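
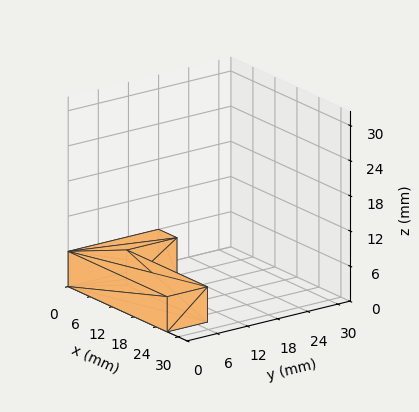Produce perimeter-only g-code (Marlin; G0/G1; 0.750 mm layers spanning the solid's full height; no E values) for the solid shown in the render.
Reading the render: the shape is an L-shaped prism: outer 27 × 18 mm, arm thicknesses ≈ 8 mm (horizontal) and 5 mm (vertical), extruded 6 mm in z (dimensions read to the nearest mm from the axis ticks). For the g-code, the solid's height is divided into equal slices at the stated Δz and each level perimeter traced with G1 moves after a G0 lift.

; perimeter-only toolpath
G21 ; units = mm
G90 ; absolute positioning
G28 ; home
; layer 1
G0 Z0.750
G0 X0.000 Y0.000
G1 X27.000 Y0.000
G1 X27.000 Y8.000
G1 X5.000 Y8.000
G1 X5.000 Y18.000
G1 X0.000 Y18.000
G1 X0.000 Y0.000
; layer 2
G0 Z1.500
G0 X0.000 Y0.000
G1 X27.000 Y0.000
G1 X27.000 Y8.000
G1 X5.000 Y8.000
G1 X5.000 Y18.000
G1 X0.000 Y18.000
G1 X0.000 Y0.000
; layer 3
G0 Z2.250
G0 X0.000 Y0.000
G1 X27.000 Y0.000
G1 X27.000 Y8.000
G1 X5.000 Y8.000
G1 X5.000 Y18.000
G1 X0.000 Y18.000
G1 X0.000 Y0.000
; layer 4
G0 Z3.000
G0 X0.000 Y0.000
G1 X27.000 Y0.000
G1 X27.000 Y8.000
G1 X5.000 Y8.000
G1 X5.000 Y18.000
G1 X0.000 Y18.000
G1 X0.000 Y0.000
; layer 5
G0 Z3.750
G0 X0.000 Y0.000
G1 X27.000 Y0.000
G1 X27.000 Y8.000
G1 X5.000 Y8.000
G1 X5.000 Y18.000
G1 X0.000 Y18.000
G1 X0.000 Y0.000
; layer 6
G0 Z4.500
G0 X0.000 Y0.000
G1 X27.000 Y0.000
G1 X27.000 Y8.000
G1 X5.000 Y8.000
G1 X5.000 Y18.000
G1 X0.000 Y18.000
G1 X0.000 Y0.000
; layer 7
G0 Z5.250
G0 X0.000 Y0.000
G1 X27.000 Y0.000
G1 X27.000 Y8.000
G1 X5.000 Y8.000
G1 X5.000 Y18.000
G1 X0.000 Y18.000
G1 X0.000 Y0.000
; layer 8
G0 Z6.000
G0 X0.000 Y0.000
G1 X27.000 Y0.000
G1 X27.000 Y8.000
G1 X5.000 Y8.000
G1 X5.000 Y18.000
G1 X0.000 Y18.000
G1 X0.000 Y0.000
M2 ; end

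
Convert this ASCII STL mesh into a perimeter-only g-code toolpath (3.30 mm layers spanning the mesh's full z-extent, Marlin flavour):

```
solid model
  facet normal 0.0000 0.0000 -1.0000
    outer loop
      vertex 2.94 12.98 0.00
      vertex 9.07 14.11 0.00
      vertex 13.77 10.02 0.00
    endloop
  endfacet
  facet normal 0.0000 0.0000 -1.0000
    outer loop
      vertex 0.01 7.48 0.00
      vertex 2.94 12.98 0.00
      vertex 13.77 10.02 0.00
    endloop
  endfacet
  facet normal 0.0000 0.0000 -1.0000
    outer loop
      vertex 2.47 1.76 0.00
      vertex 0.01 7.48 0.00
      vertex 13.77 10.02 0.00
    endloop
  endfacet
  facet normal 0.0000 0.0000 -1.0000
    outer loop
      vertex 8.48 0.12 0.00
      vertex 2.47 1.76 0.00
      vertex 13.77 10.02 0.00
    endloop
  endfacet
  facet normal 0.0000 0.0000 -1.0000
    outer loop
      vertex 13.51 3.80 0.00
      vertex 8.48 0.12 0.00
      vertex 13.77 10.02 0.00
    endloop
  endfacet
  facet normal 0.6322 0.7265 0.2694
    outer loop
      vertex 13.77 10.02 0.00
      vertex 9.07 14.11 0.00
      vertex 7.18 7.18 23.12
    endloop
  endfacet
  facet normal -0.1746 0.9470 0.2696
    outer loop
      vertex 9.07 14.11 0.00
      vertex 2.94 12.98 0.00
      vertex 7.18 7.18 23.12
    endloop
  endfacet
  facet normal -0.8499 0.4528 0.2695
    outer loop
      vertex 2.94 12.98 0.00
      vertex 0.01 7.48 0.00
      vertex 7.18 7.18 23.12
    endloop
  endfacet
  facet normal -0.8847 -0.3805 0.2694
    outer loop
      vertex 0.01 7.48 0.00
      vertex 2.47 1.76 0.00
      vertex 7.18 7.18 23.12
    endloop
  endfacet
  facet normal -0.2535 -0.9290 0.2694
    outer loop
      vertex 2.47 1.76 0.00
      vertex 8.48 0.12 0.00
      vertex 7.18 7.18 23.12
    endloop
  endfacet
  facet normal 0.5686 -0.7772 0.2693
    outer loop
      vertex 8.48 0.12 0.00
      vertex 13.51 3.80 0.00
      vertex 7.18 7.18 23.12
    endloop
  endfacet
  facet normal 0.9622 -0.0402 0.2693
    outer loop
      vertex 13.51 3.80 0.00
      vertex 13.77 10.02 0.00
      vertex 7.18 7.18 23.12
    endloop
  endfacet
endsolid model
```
; perimeter-only toolpath
G21 ; units = mm
G90 ; absolute positioning
G28 ; home
; layer 1
G0 Z3.30
G0 X12.83 Y9.61
G1 X8.80 Y13.12
G1 X3.55 Y12.15
G1 X1.03 Y7.44
G1 X3.14 Y2.53
G1 X8.29 Y1.13
G1 X12.61 Y4.28
G1 X12.83 Y9.61
; layer 2
G0 Z6.61
G0 X11.89 Y9.21
G1 X8.53 Y12.13
G1 X4.15 Y11.32
G1 X2.06 Y7.39
G1 X3.82 Y3.31
G1 X8.11 Y2.14
G1 X11.70 Y4.77
G1 X11.89 Y9.21
; layer 3
G0 Z9.91
G0 X10.95 Y8.80
G1 X8.26 Y11.14
G1 X4.76 Y10.49
G1 X3.08 Y7.35
G1 X4.49 Y4.08
G1 X7.92 Y3.15
G1 X10.80 Y5.25
G1 X10.95 Y8.80
; layer 4
G0 Z13.21
G0 X10.00 Y8.40
G1 X7.99 Y10.15
G1 X5.36 Y9.67
G1 X4.11 Y7.31
G1 X5.16 Y4.86
G1 X7.74 Y4.15
G1 X9.89 Y5.73
G1 X10.00 Y8.40
; layer 5
G0 Z16.51
G0 X9.06 Y7.99
G1 X7.72 Y9.16
G1 X5.97 Y8.84
G1 X5.13 Y7.27
G1 X5.83 Y5.63
G1 X7.55 Y5.16
G1 X8.99 Y6.21
G1 X9.06 Y7.99
; layer 6
G0 Z19.82
G0 X8.12 Y7.59
G1 X7.45 Y8.17
G1 X6.57 Y8.01
G1 X6.16 Y7.22
G1 X6.51 Y6.41
G1 X7.37 Y6.17
G1 X8.08 Y6.70
G1 X8.12 Y7.59
M2 ; end

The solid is a regular 7-sided pyramid, base circumscribed radius ≈ 7.18 mm, apex at z ≈ 23.1 mm. Slicing at Δz = 3.30 mm — 7 equal slices spanning the solid's height, so layer i sits at z = i·h/7 — gives 6 non-empty perimeters. Each is a 7-segment closed polygon; G0 lifts to the layer z and rapids to the start vertex, then G1 traces the edges. The cross-section shrinks linearly with z (the slice at the apex is degenerate and omitted).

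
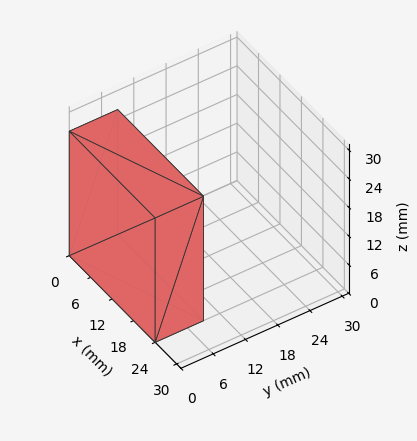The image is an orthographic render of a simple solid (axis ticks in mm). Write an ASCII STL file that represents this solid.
Reading the render: the shape is a rectangular box, roughly 24 × 9 mm footprint and 26 mm tall (dimensions read to the nearest mm from the axis ticks). For the STL, each face is triangulated and given an outward normal.

solid part
  facet normal 0.0000 0.0000 -1.0000
    outer loop
      vertex 24.0 9.0 0.0
      vertex 24.0 0.0 0.0
      vertex 0.0 0.0 0.0
    endloop
  endfacet
  facet normal 0.0000 0.0000 -1.0000
    outer loop
      vertex 0.0 9.0 0.0
      vertex 24.0 9.0 0.0
      vertex 0.0 0.0 0.0
    endloop
  endfacet
  facet normal 0.0000 0.0000 1.0000
    outer loop
      vertex 0.0 0.0 26.0
      vertex 24.0 0.0 26.0
      vertex 24.0 9.0 26.0
    endloop
  endfacet
  facet normal 0.0000 0.0000 1.0000
    outer loop
      vertex 0.0 0.0 26.0
      vertex 24.0 9.0 26.0
      vertex 0.0 9.0 26.0
    endloop
  endfacet
  facet normal 0.0000 -1.0000 0.0000
    outer loop
      vertex 0.0 0.0 0.0
      vertex 24.0 0.0 0.0
      vertex 24.0 0.0 26.0
    endloop
  endfacet
  facet normal 0.0000 -1.0000 0.0000
    outer loop
      vertex 0.0 0.0 0.0
      vertex 24.0 0.0 26.0
      vertex 0.0 0.0 26.0
    endloop
  endfacet
  facet normal 0.0000 1.0000 0.0000
    outer loop
      vertex 24.0 9.0 26.0
      vertex 24.0 9.0 0.0
      vertex 0.0 9.0 0.0
    endloop
  endfacet
  facet normal 0.0000 1.0000 0.0000
    outer loop
      vertex 0.0 9.0 26.0
      vertex 24.0 9.0 26.0
      vertex 0.0 9.0 0.0
    endloop
  endfacet
  facet normal -1.0000 0.0000 0.0000
    outer loop
      vertex 0.0 9.0 26.0
      vertex 0.0 9.0 0.0
      vertex 0.0 0.0 0.0
    endloop
  endfacet
  facet normal -1.0000 0.0000 0.0000
    outer loop
      vertex 0.0 0.0 26.0
      vertex 0.0 9.0 26.0
      vertex 0.0 0.0 0.0
    endloop
  endfacet
  facet normal 1.0000 0.0000 0.0000
    outer loop
      vertex 24.0 0.0 0.0
      vertex 24.0 9.0 0.0
      vertex 24.0 9.0 26.0
    endloop
  endfacet
  facet normal 1.0000 0.0000 0.0000
    outer loop
      vertex 24.0 0.0 0.0
      vertex 24.0 9.0 26.0
      vertex 24.0 0.0 26.0
    endloop
  endfacet
endsolid part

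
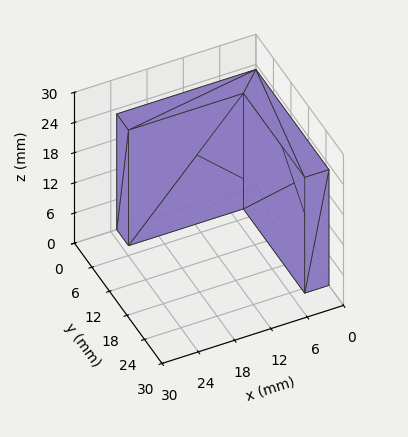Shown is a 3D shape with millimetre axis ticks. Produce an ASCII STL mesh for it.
Reading the render: the shape is an L-shaped prism: outer 23 × 25 mm, arm thicknesses ≈ 4 mm (horizontal) and 4 mm (vertical), extruded 23 mm in z (dimensions read to the nearest mm from the axis ticks). For the STL, each face is triangulated and given an outward normal.

solid part
  facet normal 0.0000 0.0000 -1.0000
    outer loop
      vertex 23.00 4.00 0.00
      vertex 23.00 0.00 0.00
      vertex 0.00 0.00 0.00
    endloop
  endfacet
  facet normal 0.0000 0.0000 -1.0000
    outer loop
      vertex 4.00 4.00 0.00
      vertex 23.00 4.00 0.00
      vertex 0.00 0.00 0.00
    endloop
  endfacet
  facet normal 0.0000 0.0000 -1.0000
    outer loop
      vertex 4.00 25.00 0.00
      vertex 4.00 4.00 0.00
      vertex 0.00 0.00 0.00
    endloop
  endfacet
  facet normal 0.0000 0.0000 -1.0000
    outer loop
      vertex 0.00 25.00 0.00
      vertex 4.00 25.00 0.00
      vertex 0.00 0.00 0.00
    endloop
  endfacet
  facet normal 0.0000 0.0000 1.0000
    outer loop
      vertex 0.00 0.00 23.00
      vertex 23.00 0.00 23.00
      vertex 23.00 4.00 23.00
    endloop
  endfacet
  facet normal 0.0000 0.0000 1.0000
    outer loop
      vertex 0.00 0.00 23.00
      vertex 23.00 4.00 23.00
      vertex 4.00 4.00 23.00
    endloop
  endfacet
  facet normal 0.0000 0.0000 1.0000
    outer loop
      vertex 0.00 0.00 23.00
      vertex 4.00 4.00 23.00
      vertex 4.00 25.00 23.00
    endloop
  endfacet
  facet normal 0.0000 0.0000 1.0000
    outer loop
      vertex 0.00 0.00 23.00
      vertex 4.00 25.00 23.00
      vertex 0.00 25.00 23.00
    endloop
  endfacet
  facet normal 0.0000 -1.0000 0.0000
    outer loop
      vertex 0.00 0.00 0.00
      vertex 23.00 0.00 0.00
      vertex 23.00 0.00 23.00
    endloop
  endfacet
  facet normal 0.0000 -1.0000 0.0000
    outer loop
      vertex 0.00 0.00 0.00
      vertex 23.00 0.00 23.00
      vertex 0.00 0.00 23.00
    endloop
  endfacet
  facet normal 1.0000 0.0000 0.0000
    outer loop
      vertex 23.00 0.00 0.00
      vertex 23.00 4.00 0.00
      vertex 23.00 4.00 23.00
    endloop
  endfacet
  facet normal 1.0000 0.0000 0.0000
    outer loop
      vertex 23.00 0.00 0.00
      vertex 23.00 4.00 23.00
      vertex 23.00 0.00 23.00
    endloop
  endfacet
  facet normal 0.0000 1.0000 0.0000
    outer loop
      vertex 23.00 4.00 0.00
      vertex 4.00 4.00 0.00
      vertex 4.00 4.00 23.00
    endloop
  endfacet
  facet normal 0.0000 1.0000 0.0000
    outer loop
      vertex 23.00 4.00 0.00
      vertex 4.00 4.00 23.00
      vertex 23.00 4.00 23.00
    endloop
  endfacet
  facet normal 1.0000 0.0000 0.0000
    outer loop
      vertex 4.00 4.00 0.00
      vertex 4.00 25.00 0.00
      vertex 4.00 25.00 23.00
    endloop
  endfacet
  facet normal 1.0000 0.0000 0.0000
    outer loop
      vertex 4.00 4.00 0.00
      vertex 4.00 25.00 23.00
      vertex 4.00 4.00 23.00
    endloop
  endfacet
  facet normal 0.0000 1.0000 0.0000
    outer loop
      vertex 4.00 25.00 0.00
      vertex 0.00 25.00 0.00
      vertex 0.00 25.00 23.00
    endloop
  endfacet
  facet normal 0.0000 1.0000 0.0000
    outer loop
      vertex 4.00 25.00 0.00
      vertex 0.00 25.00 23.00
      vertex 4.00 25.00 23.00
    endloop
  endfacet
  facet normal -1.0000 0.0000 0.0000
    outer loop
      vertex 0.00 25.00 0.00
      vertex 0.00 0.00 0.00
      vertex 0.00 0.00 23.00
    endloop
  endfacet
  facet normal -1.0000 0.0000 0.0000
    outer loop
      vertex 0.00 25.00 0.00
      vertex 0.00 0.00 23.00
      vertex 0.00 25.00 23.00
    endloop
  endfacet
endsolid part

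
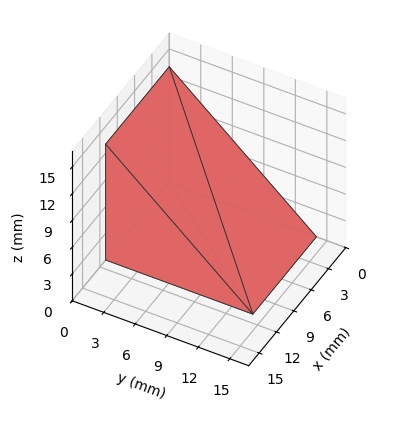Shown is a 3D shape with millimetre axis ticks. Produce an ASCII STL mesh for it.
Reading the render: the shape is a wedge (ramp): 11 × 14 mm base, rising to 13 mm along the y=0 edge and sloping linearly to z=0 at y=14 (dimensions read to the nearest mm from the axis ticks). For the STL, each face is triangulated and given an outward normal.

solid part
  facet normal 0.0000 0.0000 -1.0000
    outer loop
      vertex 11.000 14.000 0.000
      vertex 11.000 0.000 0.000
      vertex 0.000 0.000 0.000
    endloop
  endfacet
  facet normal 0.0000 0.0000 -1.0000
    outer loop
      vertex 0.000 14.000 0.000
      vertex 11.000 14.000 0.000
      vertex 0.000 0.000 0.000
    endloop
  endfacet
  facet normal 0.0000 -1.0000 0.0000
    outer loop
      vertex 0.000 0.000 0.000
      vertex 11.000 0.000 0.000
      vertex 11.000 0.000 13.000
    endloop
  endfacet
  facet normal 0.0000 -1.0000 0.0000
    outer loop
      vertex 0.000 0.000 0.000
      vertex 11.000 0.000 13.000
      vertex 0.000 0.000 13.000
    endloop
  endfacet
  facet normal 0.0000 0.6805 0.7328
    outer loop
      vertex 0.000 0.000 13.000
      vertex 11.000 0.000 13.000
      vertex 11.000 14.000 0.000
    endloop
  endfacet
  facet normal 0.0000 0.6805 0.7328
    outer loop
      vertex 0.000 0.000 13.000
      vertex 11.000 14.000 0.000
      vertex 0.000 14.000 0.000
    endloop
  endfacet
  facet normal -1.0000 0.0000 0.0000
    outer loop
      vertex 0.000 0.000 13.000
      vertex 0.000 14.000 0.000
      vertex 0.000 0.000 0.000
    endloop
  endfacet
  facet normal 1.0000 0.0000 0.0000
    outer loop
      vertex 11.000 0.000 0.000
      vertex 11.000 14.000 0.000
      vertex 11.000 0.000 13.000
    endloop
  endfacet
endsolid part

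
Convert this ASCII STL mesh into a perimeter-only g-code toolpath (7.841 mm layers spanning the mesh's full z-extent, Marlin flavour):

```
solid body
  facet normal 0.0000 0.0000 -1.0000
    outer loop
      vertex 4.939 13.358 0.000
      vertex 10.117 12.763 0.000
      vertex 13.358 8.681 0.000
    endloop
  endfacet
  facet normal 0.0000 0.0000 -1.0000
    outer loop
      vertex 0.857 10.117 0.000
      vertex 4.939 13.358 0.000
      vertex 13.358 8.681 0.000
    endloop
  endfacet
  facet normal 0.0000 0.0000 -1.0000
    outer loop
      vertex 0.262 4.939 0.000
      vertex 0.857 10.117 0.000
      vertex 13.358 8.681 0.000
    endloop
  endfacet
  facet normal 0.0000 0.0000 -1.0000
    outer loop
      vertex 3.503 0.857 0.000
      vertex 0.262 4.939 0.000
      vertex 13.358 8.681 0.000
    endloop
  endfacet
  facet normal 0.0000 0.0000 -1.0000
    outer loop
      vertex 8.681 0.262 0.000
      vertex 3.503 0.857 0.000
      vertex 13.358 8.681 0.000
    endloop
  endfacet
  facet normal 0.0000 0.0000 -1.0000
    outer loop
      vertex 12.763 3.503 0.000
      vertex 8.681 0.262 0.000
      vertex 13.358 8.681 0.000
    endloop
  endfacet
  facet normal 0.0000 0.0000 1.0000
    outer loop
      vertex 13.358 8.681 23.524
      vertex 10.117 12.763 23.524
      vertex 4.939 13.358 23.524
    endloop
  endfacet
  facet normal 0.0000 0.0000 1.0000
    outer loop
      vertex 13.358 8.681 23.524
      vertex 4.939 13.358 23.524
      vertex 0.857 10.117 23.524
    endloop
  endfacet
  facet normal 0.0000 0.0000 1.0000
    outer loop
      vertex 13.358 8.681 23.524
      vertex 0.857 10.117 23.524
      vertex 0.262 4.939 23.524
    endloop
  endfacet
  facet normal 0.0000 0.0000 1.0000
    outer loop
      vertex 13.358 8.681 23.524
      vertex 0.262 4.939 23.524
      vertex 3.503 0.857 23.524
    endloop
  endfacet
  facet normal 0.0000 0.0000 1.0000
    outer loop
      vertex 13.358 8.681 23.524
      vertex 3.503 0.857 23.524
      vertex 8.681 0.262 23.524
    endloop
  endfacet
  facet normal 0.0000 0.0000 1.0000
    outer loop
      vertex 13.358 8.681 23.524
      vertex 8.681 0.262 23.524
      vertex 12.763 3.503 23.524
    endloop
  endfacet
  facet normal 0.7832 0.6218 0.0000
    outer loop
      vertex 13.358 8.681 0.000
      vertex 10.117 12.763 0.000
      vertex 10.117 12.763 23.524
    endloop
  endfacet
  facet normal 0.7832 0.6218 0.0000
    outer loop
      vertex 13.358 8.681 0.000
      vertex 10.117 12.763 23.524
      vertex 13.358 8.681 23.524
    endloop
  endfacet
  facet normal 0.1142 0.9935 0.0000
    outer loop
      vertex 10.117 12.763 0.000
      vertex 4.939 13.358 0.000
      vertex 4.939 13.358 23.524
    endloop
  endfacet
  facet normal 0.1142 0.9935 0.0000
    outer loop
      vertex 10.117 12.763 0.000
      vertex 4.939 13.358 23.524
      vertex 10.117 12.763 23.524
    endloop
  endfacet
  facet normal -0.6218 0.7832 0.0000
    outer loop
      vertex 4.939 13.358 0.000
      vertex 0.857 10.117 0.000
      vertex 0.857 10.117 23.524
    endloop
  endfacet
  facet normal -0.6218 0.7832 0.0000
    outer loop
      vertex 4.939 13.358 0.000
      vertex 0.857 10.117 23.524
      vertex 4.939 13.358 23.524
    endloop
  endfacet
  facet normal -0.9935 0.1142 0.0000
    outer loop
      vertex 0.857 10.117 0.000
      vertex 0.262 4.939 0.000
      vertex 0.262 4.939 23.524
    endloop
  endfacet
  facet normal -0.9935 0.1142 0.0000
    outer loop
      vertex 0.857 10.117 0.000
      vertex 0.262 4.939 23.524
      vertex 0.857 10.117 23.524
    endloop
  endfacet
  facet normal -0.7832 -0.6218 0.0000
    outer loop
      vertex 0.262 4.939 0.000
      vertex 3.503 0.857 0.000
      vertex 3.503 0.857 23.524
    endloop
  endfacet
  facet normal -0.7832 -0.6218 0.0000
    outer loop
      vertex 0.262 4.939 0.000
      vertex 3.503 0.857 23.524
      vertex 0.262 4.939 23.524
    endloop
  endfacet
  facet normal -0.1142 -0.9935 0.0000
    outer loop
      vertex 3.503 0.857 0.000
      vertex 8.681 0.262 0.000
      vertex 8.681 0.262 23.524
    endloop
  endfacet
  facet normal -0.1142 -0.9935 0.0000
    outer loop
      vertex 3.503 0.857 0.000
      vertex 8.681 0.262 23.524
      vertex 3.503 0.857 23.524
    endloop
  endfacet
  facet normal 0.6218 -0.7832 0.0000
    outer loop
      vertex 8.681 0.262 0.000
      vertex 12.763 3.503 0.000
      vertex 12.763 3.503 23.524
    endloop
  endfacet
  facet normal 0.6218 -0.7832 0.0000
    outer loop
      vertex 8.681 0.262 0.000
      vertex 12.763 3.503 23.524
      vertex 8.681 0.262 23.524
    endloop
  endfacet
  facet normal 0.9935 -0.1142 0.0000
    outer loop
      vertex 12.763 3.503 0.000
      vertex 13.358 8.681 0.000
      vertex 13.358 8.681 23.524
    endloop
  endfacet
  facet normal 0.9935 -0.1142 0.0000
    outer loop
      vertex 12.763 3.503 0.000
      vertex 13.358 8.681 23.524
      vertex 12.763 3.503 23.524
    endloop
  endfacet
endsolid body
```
; perimeter-only toolpath
G21 ; units = mm
G90 ; absolute positioning
G28 ; home
; layer 1
G0 Z7.841
G0 X13.358 Y8.681
G1 X10.117 Y12.763
G1 X4.939 Y13.358
G1 X0.857 Y10.117
G1 X0.262 Y4.939
G1 X3.503 Y0.857
G1 X8.681 Y0.262
G1 X12.763 Y3.503
G1 X13.358 Y8.681
; layer 2
G0 Z15.683
G0 X13.358 Y8.681
G1 X10.117 Y12.763
G1 X4.939 Y13.358
G1 X0.857 Y10.117
G1 X0.262 Y4.939
G1 X3.503 Y0.857
G1 X8.681 Y0.262
G1 X12.763 Y3.503
G1 X13.358 Y8.681
; layer 3
G0 Z23.524
G0 X13.358 Y8.681
G1 X10.117 Y12.763
G1 X4.939 Y13.358
G1 X0.857 Y10.117
G1 X0.262 Y4.939
G1 X3.503 Y0.857
G1 X8.681 Y0.262
G1 X12.763 Y3.503
G1 X13.358 Y8.681
M2 ; end

The solid is a regular 8-sided prism (a cylinder approximated with 8 flat sides), circumscribed radius ≈ 6.81 mm, height ≈ 23.5 mm. Slicing at Δz = 7.841 mm — 3 equal slices spanning the solid's height, so layer i sits at z = i·h/3 — gives 3 non-empty perimeters. Each is a 8-segment closed polygon; G0 lifts to the layer z and rapids to the start vertex, then G1 traces the edges.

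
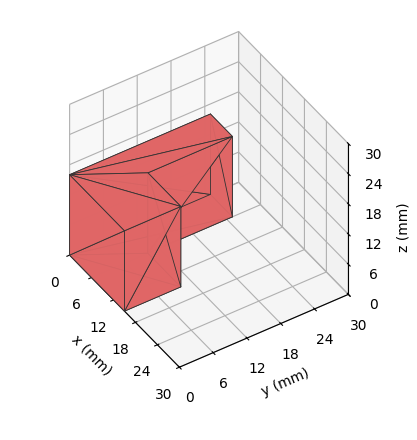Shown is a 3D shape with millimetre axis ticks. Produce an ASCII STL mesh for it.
Reading the render: the shape is an L-shaped prism: outer 15 × 25 mm, arm thicknesses ≈ 10 mm (horizontal) and 6 mm (vertical), extruded 16 mm in z (dimensions read to the nearest mm from the axis ticks). For the STL, each face is triangulated and given an outward normal.

solid part
  facet normal 0.0000 0.0000 -1.0000
    outer loop
      vertex 15.0 10.0 0.0
      vertex 15.0 0.0 0.0
      vertex 0.0 0.0 0.0
    endloop
  endfacet
  facet normal 0.0000 0.0000 -1.0000
    outer loop
      vertex 6.0 10.0 0.0
      vertex 15.0 10.0 0.0
      vertex 0.0 0.0 0.0
    endloop
  endfacet
  facet normal 0.0000 0.0000 -1.0000
    outer loop
      vertex 6.0 25.0 0.0
      vertex 6.0 10.0 0.0
      vertex 0.0 0.0 0.0
    endloop
  endfacet
  facet normal 0.0000 0.0000 -1.0000
    outer loop
      vertex 0.0 25.0 0.0
      vertex 6.0 25.0 0.0
      vertex 0.0 0.0 0.0
    endloop
  endfacet
  facet normal 0.0000 0.0000 1.0000
    outer loop
      vertex 0.0 0.0 16.0
      vertex 15.0 0.0 16.0
      vertex 15.0 10.0 16.0
    endloop
  endfacet
  facet normal 0.0000 0.0000 1.0000
    outer loop
      vertex 0.0 0.0 16.0
      vertex 15.0 10.0 16.0
      vertex 6.0 10.0 16.0
    endloop
  endfacet
  facet normal 0.0000 0.0000 1.0000
    outer loop
      vertex 0.0 0.0 16.0
      vertex 6.0 10.0 16.0
      vertex 6.0 25.0 16.0
    endloop
  endfacet
  facet normal 0.0000 0.0000 1.0000
    outer loop
      vertex 0.0 0.0 16.0
      vertex 6.0 25.0 16.0
      vertex 0.0 25.0 16.0
    endloop
  endfacet
  facet normal 0.0000 -1.0000 0.0000
    outer loop
      vertex 0.0 0.0 0.0
      vertex 15.0 0.0 0.0
      vertex 15.0 0.0 16.0
    endloop
  endfacet
  facet normal 0.0000 -1.0000 0.0000
    outer loop
      vertex 0.0 0.0 0.0
      vertex 15.0 0.0 16.0
      vertex 0.0 0.0 16.0
    endloop
  endfacet
  facet normal 1.0000 0.0000 0.0000
    outer loop
      vertex 15.0 0.0 0.0
      vertex 15.0 10.0 0.0
      vertex 15.0 10.0 16.0
    endloop
  endfacet
  facet normal 1.0000 0.0000 0.0000
    outer loop
      vertex 15.0 0.0 0.0
      vertex 15.0 10.0 16.0
      vertex 15.0 0.0 16.0
    endloop
  endfacet
  facet normal 0.0000 1.0000 0.0000
    outer loop
      vertex 15.0 10.0 0.0
      vertex 6.0 10.0 0.0
      vertex 6.0 10.0 16.0
    endloop
  endfacet
  facet normal 0.0000 1.0000 0.0000
    outer loop
      vertex 15.0 10.0 0.0
      vertex 6.0 10.0 16.0
      vertex 15.0 10.0 16.0
    endloop
  endfacet
  facet normal 1.0000 0.0000 0.0000
    outer loop
      vertex 6.0 10.0 0.0
      vertex 6.0 25.0 0.0
      vertex 6.0 25.0 16.0
    endloop
  endfacet
  facet normal 1.0000 0.0000 0.0000
    outer loop
      vertex 6.0 10.0 0.0
      vertex 6.0 25.0 16.0
      vertex 6.0 10.0 16.0
    endloop
  endfacet
  facet normal 0.0000 1.0000 0.0000
    outer loop
      vertex 6.0 25.0 0.0
      vertex 0.0 25.0 0.0
      vertex 0.0 25.0 16.0
    endloop
  endfacet
  facet normal 0.0000 1.0000 0.0000
    outer loop
      vertex 6.0 25.0 0.0
      vertex 0.0 25.0 16.0
      vertex 6.0 25.0 16.0
    endloop
  endfacet
  facet normal -1.0000 0.0000 0.0000
    outer loop
      vertex 0.0 25.0 0.0
      vertex 0.0 0.0 0.0
      vertex 0.0 0.0 16.0
    endloop
  endfacet
  facet normal -1.0000 0.0000 0.0000
    outer loop
      vertex 0.0 25.0 0.0
      vertex 0.0 0.0 16.0
      vertex 0.0 25.0 16.0
    endloop
  endfacet
endsolid part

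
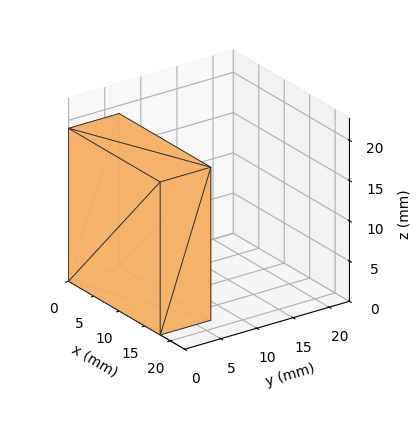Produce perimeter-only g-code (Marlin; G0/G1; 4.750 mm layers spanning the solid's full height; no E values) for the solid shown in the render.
Reading the render: the shape is a rectangular box, roughly 18 × 7 mm footprint and 19 mm tall (dimensions read to the nearest mm from the axis ticks). For the g-code, the solid's height is divided into equal slices at the stated Δz and each level perimeter traced with G1 moves after a G0 lift.

; perimeter-only toolpath
G21 ; units = mm
G90 ; absolute positioning
G28 ; home
; layer 1
G0 Z4.750
G0 X0.000 Y0.000
G1 X18.000 Y0.000
G1 X18.000 Y7.000
G1 X0.000 Y7.000
G1 X0.000 Y0.000
; layer 2
G0 Z9.500
G0 X0.000 Y0.000
G1 X18.000 Y0.000
G1 X18.000 Y7.000
G1 X0.000 Y7.000
G1 X0.000 Y0.000
; layer 3
G0 Z14.250
G0 X0.000 Y0.000
G1 X18.000 Y0.000
G1 X18.000 Y7.000
G1 X0.000 Y7.000
G1 X0.000 Y0.000
; layer 4
G0 Z19.000
G0 X0.000 Y0.000
G1 X18.000 Y0.000
G1 X18.000 Y7.000
G1 X0.000 Y7.000
G1 X0.000 Y0.000
M2 ; end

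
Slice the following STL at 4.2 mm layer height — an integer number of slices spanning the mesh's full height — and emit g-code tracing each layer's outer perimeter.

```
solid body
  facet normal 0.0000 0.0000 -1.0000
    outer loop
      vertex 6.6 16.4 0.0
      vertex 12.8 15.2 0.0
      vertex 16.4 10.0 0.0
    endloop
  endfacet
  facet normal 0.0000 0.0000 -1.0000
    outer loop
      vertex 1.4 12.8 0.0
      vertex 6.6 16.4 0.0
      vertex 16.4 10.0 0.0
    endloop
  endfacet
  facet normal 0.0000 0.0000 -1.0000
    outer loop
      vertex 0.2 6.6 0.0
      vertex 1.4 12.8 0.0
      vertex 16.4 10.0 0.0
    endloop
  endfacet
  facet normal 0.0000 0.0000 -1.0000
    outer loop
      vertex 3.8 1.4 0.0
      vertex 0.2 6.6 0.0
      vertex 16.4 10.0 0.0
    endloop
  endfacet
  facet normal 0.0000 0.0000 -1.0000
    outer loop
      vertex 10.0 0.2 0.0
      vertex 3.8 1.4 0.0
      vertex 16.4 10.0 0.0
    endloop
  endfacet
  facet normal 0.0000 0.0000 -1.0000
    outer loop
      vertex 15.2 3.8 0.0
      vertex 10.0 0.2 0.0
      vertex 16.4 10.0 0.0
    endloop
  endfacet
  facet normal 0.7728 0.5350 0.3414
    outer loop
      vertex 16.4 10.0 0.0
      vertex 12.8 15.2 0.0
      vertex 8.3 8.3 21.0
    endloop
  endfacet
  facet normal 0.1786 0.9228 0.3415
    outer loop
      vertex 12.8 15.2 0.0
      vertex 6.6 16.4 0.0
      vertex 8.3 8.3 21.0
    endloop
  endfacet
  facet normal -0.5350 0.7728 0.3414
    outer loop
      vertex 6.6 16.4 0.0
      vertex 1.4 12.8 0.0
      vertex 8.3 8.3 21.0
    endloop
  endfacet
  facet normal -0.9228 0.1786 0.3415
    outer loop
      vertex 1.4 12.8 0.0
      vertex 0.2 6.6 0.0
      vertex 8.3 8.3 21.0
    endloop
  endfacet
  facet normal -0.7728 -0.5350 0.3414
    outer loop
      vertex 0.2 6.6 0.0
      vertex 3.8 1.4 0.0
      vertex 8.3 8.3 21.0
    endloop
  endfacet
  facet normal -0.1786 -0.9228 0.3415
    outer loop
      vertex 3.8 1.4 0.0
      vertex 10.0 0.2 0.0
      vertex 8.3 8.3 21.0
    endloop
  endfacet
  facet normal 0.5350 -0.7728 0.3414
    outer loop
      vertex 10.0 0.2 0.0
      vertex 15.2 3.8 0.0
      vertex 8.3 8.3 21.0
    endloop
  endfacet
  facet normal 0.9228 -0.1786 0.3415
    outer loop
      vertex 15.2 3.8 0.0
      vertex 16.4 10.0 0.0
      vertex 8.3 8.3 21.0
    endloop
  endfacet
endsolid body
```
; perimeter-only toolpath
G21 ; units = mm
G90 ; absolute positioning
G28 ; home
; layer 1
G0 Z4.2
G0 X14.8 Y9.7
G1 X11.9 Y13.8
G1 X6.9 Y14.8
G1 X2.8 Y11.9
G1 X1.8 Y6.9
G1 X4.7 Y2.8
G1 X9.7 Y1.8
G1 X13.8 Y4.7
G1 X14.8 Y9.7
; layer 2
G0 Z8.4
G0 X13.2 Y9.3
G1 X11.0 Y12.4
G1 X7.3 Y13.2
G1 X4.2 Y11.0
G1 X3.4 Y7.3
G1 X5.6 Y4.2
G1 X9.3 Y3.4
G1 X12.4 Y5.6
G1 X13.2 Y9.3
; layer 3
G0 Z12.6
G0 X11.5 Y9.0
G1 X10.1 Y11.1
G1 X7.6 Y11.5
G1 X5.5 Y10.1
G1 X5.1 Y7.6
G1 X6.5 Y5.5
G1 X9.0 Y5.1
G1 X11.1 Y6.5
G1 X11.5 Y9.0
; layer 4
G0 Z16.8
G0 X9.9 Y8.6
G1 X9.2 Y9.7
G1 X8.0 Y9.9
G1 X6.9 Y9.2
G1 X6.7 Y8.0
G1 X7.4 Y6.9
G1 X8.6 Y6.7
G1 X9.7 Y7.4
G1 X9.9 Y8.6
M2 ; end

The solid is a regular 8-sided pyramid, base circumscribed radius ≈ 8.3 mm, apex at z ≈ 21 mm. Slicing at Δz = 4.2 mm — 5 equal slices spanning the solid's height, so layer i sits at z = i·h/5 — gives 4 non-empty perimeters. Each is a 8-segment closed polygon; G0 lifts to the layer z and rapids to the start vertex, then G1 traces the edges. The cross-section shrinks linearly with z (the slice at the apex is degenerate and omitted).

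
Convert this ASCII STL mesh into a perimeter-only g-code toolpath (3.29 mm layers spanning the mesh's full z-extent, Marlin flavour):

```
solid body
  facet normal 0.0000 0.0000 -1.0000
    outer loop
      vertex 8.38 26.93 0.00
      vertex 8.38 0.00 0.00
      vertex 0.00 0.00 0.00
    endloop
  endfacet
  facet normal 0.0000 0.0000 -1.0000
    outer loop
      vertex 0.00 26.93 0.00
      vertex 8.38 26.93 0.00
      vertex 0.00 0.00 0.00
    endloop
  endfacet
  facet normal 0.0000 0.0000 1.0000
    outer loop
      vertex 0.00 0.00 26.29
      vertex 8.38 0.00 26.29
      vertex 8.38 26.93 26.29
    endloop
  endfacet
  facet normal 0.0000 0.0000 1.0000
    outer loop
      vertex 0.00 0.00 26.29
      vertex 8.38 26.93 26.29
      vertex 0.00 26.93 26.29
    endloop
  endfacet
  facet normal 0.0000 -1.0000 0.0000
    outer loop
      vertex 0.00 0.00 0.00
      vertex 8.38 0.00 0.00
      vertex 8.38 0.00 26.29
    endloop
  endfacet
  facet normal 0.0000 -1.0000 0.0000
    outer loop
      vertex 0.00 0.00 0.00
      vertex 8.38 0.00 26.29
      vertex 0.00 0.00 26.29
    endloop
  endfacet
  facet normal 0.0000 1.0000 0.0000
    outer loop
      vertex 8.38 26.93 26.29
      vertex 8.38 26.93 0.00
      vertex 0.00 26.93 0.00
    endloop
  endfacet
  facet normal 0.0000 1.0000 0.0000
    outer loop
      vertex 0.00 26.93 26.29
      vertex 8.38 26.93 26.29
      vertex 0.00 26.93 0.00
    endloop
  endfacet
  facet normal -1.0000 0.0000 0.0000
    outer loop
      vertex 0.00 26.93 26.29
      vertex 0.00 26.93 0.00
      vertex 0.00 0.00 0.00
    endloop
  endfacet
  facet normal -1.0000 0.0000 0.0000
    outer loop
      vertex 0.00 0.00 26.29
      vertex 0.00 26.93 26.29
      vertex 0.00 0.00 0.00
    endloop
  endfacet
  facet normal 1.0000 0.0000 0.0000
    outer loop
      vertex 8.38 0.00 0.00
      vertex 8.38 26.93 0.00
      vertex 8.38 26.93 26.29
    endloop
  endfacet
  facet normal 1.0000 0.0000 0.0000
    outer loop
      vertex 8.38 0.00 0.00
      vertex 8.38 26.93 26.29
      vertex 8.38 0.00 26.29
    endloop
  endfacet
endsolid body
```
; perimeter-only toolpath
G21 ; units = mm
G90 ; absolute positioning
G28 ; home
; layer 1
G0 Z3.29
G0 X0.00 Y0.00
G1 X8.38 Y0.00
G1 X8.38 Y26.93
G1 X0.00 Y26.93
G1 X0.00 Y0.00
; layer 2
G0 Z6.57
G0 X0.00 Y0.00
G1 X8.38 Y0.00
G1 X8.38 Y26.93
G1 X0.00 Y26.93
G1 X0.00 Y0.00
; layer 3
G0 Z9.86
G0 X0.00 Y0.00
G1 X8.38 Y0.00
G1 X8.38 Y26.93
G1 X0.00 Y26.93
G1 X0.00 Y0.00
; layer 4
G0 Z13.14
G0 X0.00 Y0.00
G1 X8.38 Y0.00
G1 X8.38 Y26.93
G1 X0.00 Y26.93
G1 X0.00 Y0.00
; layer 5
G0 Z16.43
G0 X0.00 Y0.00
G1 X8.38 Y0.00
G1 X8.38 Y26.93
G1 X0.00 Y26.93
G1 X0.00 Y0.00
; layer 6
G0 Z19.72
G0 X0.00 Y0.00
G1 X8.38 Y0.00
G1 X8.38 Y26.93
G1 X0.00 Y26.93
G1 X0.00 Y0.00
; layer 7
G0 Z23.00
G0 X0.00 Y0.00
G1 X8.38 Y0.00
G1 X8.38 Y26.93
G1 X0.00 Y26.93
G1 X0.00 Y0.00
; layer 8
G0 Z26.29
G0 X0.00 Y0.00
G1 X8.38 Y0.00
G1 X8.38 Y26.93
G1 X0.00 Y26.93
G1 X0.00 Y0.00
M2 ; end

The solid is a rectangular box, roughly 8.38 × 26.9 mm footprint and 26.3 mm tall. Slicing at Δz = 3.29 mm — 8 equal slices spanning the solid's height, so layer i sits at z = i·h/8 — gives 8 non-empty perimeters. Each is a 4-segment closed polygon; G0 lifts to the layer z and rapids to the start vertex, then G1 traces the edges.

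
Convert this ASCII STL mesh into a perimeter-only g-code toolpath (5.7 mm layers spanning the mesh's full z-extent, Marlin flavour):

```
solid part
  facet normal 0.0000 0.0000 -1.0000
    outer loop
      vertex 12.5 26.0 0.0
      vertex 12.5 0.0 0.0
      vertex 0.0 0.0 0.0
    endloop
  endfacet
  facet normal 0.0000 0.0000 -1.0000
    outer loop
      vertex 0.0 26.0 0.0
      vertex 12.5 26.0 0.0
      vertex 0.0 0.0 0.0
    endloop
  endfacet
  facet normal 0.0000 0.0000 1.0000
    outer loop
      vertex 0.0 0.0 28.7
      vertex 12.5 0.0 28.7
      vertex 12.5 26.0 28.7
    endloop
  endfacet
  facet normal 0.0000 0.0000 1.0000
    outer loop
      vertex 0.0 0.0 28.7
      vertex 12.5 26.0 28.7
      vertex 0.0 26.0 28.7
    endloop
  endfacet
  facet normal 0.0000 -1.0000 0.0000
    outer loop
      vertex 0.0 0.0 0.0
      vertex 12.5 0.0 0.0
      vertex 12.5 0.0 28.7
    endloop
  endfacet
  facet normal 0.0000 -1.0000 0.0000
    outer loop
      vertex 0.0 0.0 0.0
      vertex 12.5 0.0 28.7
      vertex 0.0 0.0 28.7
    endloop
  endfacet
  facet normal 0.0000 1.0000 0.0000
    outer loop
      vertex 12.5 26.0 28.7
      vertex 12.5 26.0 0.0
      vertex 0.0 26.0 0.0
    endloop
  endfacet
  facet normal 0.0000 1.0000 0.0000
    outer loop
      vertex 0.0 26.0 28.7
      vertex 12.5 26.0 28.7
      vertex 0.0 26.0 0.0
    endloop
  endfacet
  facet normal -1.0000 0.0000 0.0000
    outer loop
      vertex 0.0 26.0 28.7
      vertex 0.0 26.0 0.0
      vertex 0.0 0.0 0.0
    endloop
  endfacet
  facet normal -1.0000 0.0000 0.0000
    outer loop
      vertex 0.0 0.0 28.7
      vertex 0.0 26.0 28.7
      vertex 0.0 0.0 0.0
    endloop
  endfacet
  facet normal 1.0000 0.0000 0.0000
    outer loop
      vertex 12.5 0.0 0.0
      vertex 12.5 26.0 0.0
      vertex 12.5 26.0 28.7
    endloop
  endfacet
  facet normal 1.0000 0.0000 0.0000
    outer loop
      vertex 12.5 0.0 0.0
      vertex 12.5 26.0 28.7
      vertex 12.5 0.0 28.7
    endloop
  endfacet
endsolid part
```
; perimeter-only toolpath
G21 ; units = mm
G90 ; absolute positioning
G28 ; home
; layer 1
G0 Z5.7
G0 X0.0 Y0.0
G1 X12.5 Y0.0
G1 X12.5 Y26.0
G1 X0.0 Y26.0
G1 X0.0 Y0.0
; layer 2
G0 Z11.5
G0 X0.0 Y0.0
G1 X12.5 Y0.0
G1 X12.5 Y26.0
G1 X0.0 Y26.0
G1 X0.0 Y0.0
; layer 3
G0 Z17.2
G0 X0.0 Y0.0
G1 X12.5 Y0.0
G1 X12.5 Y26.0
G1 X0.0 Y26.0
G1 X0.0 Y0.0
; layer 4
G0 Z23.0
G0 X0.0 Y0.0
G1 X12.5 Y0.0
G1 X12.5 Y26.0
G1 X0.0 Y26.0
G1 X0.0 Y0.0
; layer 5
G0 Z28.7
G0 X0.0 Y0.0
G1 X12.5 Y0.0
G1 X12.5 Y26.0
G1 X0.0 Y26.0
G1 X0.0 Y0.0
M2 ; end

The solid is a rectangular box, roughly 12.5 × 26 mm footprint and 28.7 mm tall. Slicing at Δz = 5.7 mm — 5 equal slices spanning the solid's height, so layer i sits at z = i·h/5 — gives 5 non-empty perimeters. Each is a 4-segment closed polygon; G0 lifts to the layer z and rapids to the start vertex, then G1 traces the edges.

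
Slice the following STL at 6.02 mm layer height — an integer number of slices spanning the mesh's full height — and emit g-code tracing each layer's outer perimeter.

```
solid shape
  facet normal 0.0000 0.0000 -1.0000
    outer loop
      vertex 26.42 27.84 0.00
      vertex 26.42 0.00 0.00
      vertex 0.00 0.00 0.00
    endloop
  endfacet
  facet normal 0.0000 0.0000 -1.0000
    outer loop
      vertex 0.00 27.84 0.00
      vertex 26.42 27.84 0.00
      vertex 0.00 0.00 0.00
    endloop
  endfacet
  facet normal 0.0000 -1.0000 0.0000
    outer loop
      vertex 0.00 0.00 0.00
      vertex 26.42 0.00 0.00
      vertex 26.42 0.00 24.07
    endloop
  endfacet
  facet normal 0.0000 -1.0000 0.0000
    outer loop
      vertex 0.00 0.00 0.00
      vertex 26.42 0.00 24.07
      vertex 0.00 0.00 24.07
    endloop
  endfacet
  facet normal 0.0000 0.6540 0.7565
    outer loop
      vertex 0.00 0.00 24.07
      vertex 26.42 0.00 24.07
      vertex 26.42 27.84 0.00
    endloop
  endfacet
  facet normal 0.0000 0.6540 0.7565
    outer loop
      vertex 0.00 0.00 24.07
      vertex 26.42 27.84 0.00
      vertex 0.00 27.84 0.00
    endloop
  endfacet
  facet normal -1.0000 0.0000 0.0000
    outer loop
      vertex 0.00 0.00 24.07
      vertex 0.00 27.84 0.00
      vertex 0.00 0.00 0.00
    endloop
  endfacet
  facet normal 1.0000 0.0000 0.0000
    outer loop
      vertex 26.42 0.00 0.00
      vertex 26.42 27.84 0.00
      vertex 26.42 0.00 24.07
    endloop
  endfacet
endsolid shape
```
; perimeter-only toolpath
G21 ; units = mm
G90 ; absolute positioning
G28 ; home
; layer 1
G0 Z6.02
G0 X0.00 Y0.00
G1 X26.42 Y0.00
G1 X26.42 Y20.88
G1 X0.00 Y20.88
G1 X0.00 Y0.00
; layer 2
G0 Z12.04
G0 X0.00 Y0.00
G1 X26.42 Y0.00
G1 X26.42 Y13.92
G1 X0.00 Y13.92
G1 X0.00 Y0.00
; layer 3
G0 Z18.05
G0 X0.00 Y0.00
G1 X26.42 Y0.00
G1 X26.42 Y6.96
G1 X0.00 Y6.96
G1 X0.00 Y0.00
M2 ; end

The solid is a wedge (ramp): 26.4 × 27.8 mm base, rising to 24.1 mm along the y=0 edge and sloping linearly to z=0 at y=27.8. Slicing at Δz = 6.02 mm — 4 equal slices spanning the solid's height, so layer i sits at z = i·h/4 — gives 3 non-empty perimeters. Each is a 4-segment closed polygon; G0 lifts to the layer z and rapids to the start vertex, then G1 traces the edges. The cross-section shrinks linearly with z (the slice at the apex is degenerate and omitted).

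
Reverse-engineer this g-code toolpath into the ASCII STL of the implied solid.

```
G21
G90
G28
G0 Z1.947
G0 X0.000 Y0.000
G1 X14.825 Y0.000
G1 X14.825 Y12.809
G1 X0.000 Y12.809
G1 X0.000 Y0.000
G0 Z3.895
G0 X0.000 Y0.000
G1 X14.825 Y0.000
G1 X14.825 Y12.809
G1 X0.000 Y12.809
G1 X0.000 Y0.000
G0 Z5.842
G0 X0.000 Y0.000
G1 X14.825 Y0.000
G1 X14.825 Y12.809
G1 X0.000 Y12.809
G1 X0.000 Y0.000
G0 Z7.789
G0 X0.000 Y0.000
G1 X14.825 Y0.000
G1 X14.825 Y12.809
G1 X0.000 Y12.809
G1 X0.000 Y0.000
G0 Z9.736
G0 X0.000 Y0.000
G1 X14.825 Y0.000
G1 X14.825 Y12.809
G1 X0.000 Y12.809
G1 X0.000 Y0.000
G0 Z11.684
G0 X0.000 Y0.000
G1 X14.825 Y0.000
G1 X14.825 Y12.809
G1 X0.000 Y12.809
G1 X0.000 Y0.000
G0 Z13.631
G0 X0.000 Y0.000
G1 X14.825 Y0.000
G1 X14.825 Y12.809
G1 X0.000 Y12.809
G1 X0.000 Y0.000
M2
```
solid part
  facet normal 0.0000 0.0000 -1.0000
    outer loop
      vertex 14.825 12.809 0.000
      vertex 14.825 0.000 0.000
      vertex 0.000 0.000 0.000
    endloop
  endfacet
  facet normal 0.0000 0.0000 -1.0000
    outer loop
      vertex 0.000 12.809 0.000
      vertex 14.825 12.809 0.000
      vertex 0.000 0.000 0.000
    endloop
  endfacet
  facet normal 0.0000 0.0000 1.0000
    outer loop
      vertex 0.000 0.000 13.631
      vertex 14.825 0.000 13.631
      vertex 14.825 12.809 13.631
    endloop
  endfacet
  facet normal 0.0000 0.0000 1.0000
    outer loop
      vertex 0.000 0.000 13.631
      vertex 14.825 12.809 13.631
      vertex 0.000 12.809 13.631
    endloop
  endfacet
  facet normal 0.0000 -1.0000 0.0000
    outer loop
      vertex 0.000 0.000 0.000
      vertex 14.825 0.000 0.000
      vertex 14.825 0.000 13.631
    endloop
  endfacet
  facet normal 0.0000 -1.0000 0.0000
    outer loop
      vertex 0.000 0.000 0.000
      vertex 14.825 0.000 13.631
      vertex 0.000 0.000 13.631
    endloop
  endfacet
  facet normal 0.0000 1.0000 0.0000
    outer loop
      vertex 14.825 12.809 13.631
      vertex 14.825 12.809 0.000
      vertex 0.000 12.809 0.000
    endloop
  endfacet
  facet normal 0.0000 1.0000 0.0000
    outer loop
      vertex 0.000 12.809 13.631
      vertex 14.825 12.809 13.631
      vertex 0.000 12.809 0.000
    endloop
  endfacet
  facet normal -1.0000 0.0000 0.0000
    outer loop
      vertex 0.000 12.809 13.631
      vertex 0.000 12.809 0.000
      vertex 0.000 0.000 0.000
    endloop
  endfacet
  facet normal -1.0000 0.0000 0.0000
    outer loop
      vertex 0.000 0.000 13.631
      vertex 0.000 12.809 13.631
      vertex 0.000 0.000 0.000
    endloop
  endfacet
  facet normal 1.0000 0.0000 0.0000
    outer loop
      vertex 14.825 0.000 0.000
      vertex 14.825 12.809 0.000
      vertex 14.825 12.809 13.631
    endloop
  endfacet
  facet normal 1.0000 0.0000 0.0000
    outer loop
      vertex 14.825 0.000 0.000
      vertex 14.825 12.809 13.631
      vertex 14.825 0.000 13.631
    endloop
  endfacet
endsolid part

The G0 Z moves step by Δz≈1.947 mm. Every layer's G1 loop is the same polygon, so the solid is a straight extrusion of it from z=0 to z≈13.6. Closing with flat bottom and top caps and triangulating gives 12 facets — a rectangular box, roughly 14.8 × 12.8 mm footprint and 13.6 mm tall.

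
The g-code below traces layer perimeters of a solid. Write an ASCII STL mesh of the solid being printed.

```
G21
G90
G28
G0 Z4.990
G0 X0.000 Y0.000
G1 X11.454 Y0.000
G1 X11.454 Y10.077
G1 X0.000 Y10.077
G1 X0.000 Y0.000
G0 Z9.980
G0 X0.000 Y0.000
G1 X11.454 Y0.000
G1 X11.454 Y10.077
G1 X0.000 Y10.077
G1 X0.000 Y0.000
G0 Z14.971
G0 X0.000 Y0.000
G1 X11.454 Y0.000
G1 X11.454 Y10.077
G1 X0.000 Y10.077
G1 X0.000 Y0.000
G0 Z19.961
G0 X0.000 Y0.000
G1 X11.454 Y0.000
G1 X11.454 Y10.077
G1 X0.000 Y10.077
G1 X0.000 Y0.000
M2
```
solid part
  facet normal 0.0000 0.0000 -1.0000
    outer loop
      vertex 11.454 10.077 0.000
      vertex 11.454 0.000 0.000
      vertex 0.000 0.000 0.000
    endloop
  endfacet
  facet normal 0.0000 0.0000 -1.0000
    outer loop
      vertex 0.000 10.077 0.000
      vertex 11.454 10.077 0.000
      vertex 0.000 0.000 0.000
    endloop
  endfacet
  facet normal 0.0000 0.0000 1.0000
    outer loop
      vertex 0.000 0.000 19.961
      vertex 11.454 0.000 19.961
      vertex 11.454 10.077 19.961
    endloop
  endfacet
  facet normal 0.0000 0.0000 1.0000
    outer loop
      vertex 0.000 0.000 19.961
      vertex 11.454 10.077 19.961
      vertex 0.000 10.077 19.961
    endloop
  endfacet
  facet normal 0.0000 -1.0000 0.0000
    outer loop
      vertex 0.000 0.000 0.000
      vertex 11.454 0.000 0.000
      vertex 11.454 0.000 19.961
    endloop
  endfacet
  facet normal 0.0000 -1.0000 0.0000
    outer loop
      vertex 0.000 0.000 0.000
      vertex 11.454 0.000 19.961
      vertex 0.000 0.000 19.961
    endloop
  endfacet
  facet normal 0.0000 1.0000 0.0000
    outer loop
      vertex 11.454 10.077 19.961
      vertex 11.454 10.077 0.000
      vertex 0.000 10.077 0.000
    endloop
  endfacet
  facet normal 0.0000 1.0000 0.0000
    outer loop
      vertex 0.000 10.077 19.961
      vertex 11.454 10.077 19.961
      vertex 0.000 10.077 0.000
    endloop
  endfacet
  facet normal -1.0000 0.0000 0.0000
    outer loop
      vertex 0.000 10.077 19.961
      vertex 0.000 10.077 0.000
      vertex 0.000 0.000 0.000
    endloop
  endfacet
  facet normal -1.0000 0.0000 0.0000
    outer loop
      vertex 0.000 0.000 19.961
      vertex 0.000 10.077 19.961
      vertex 0.000 0.000 0.000
    endloop
  endfacet
  facet normal 1.0000 0.0000 0.0000
    outer loop
      vertex 11.454 0.000 0.000
      vertex 11.454 10.077 0.000
      vertex 11.454 10.077 19.961
    endloop
  endfacet
  facet normal 1.0000 0.0000 0.0000
    outer loop
      vertex 11.454 0.000 0.000
      vertex 11.454 10.077 19.961
      vertex 11.454 0.000 19.961
    endloop
  endfacet
endsolid part

The G0 Z moves step by Δz≈4.990 mm. Every layer's G1 loop is the same polygon, so the solid is a straight extrusion of it from z=0 to z≈20. Closing with flat bottom and top caps and triangulating gives 12 facets — a rectangular box, roughly 11.5 × 10.1 mm footprint and 20 mm tall.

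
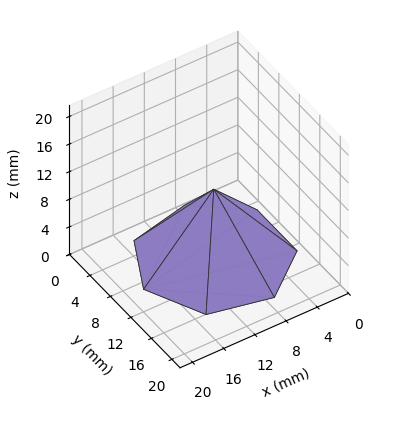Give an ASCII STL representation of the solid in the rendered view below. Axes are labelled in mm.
Reading the render: the shape is a regular 7-sided pyramid, base circumscribed radius ≈ 9 mm, apex at z ≈ 10 mm (dimensions read to the nearest mm from the axis ticks). For the STL, each face is triangulated and given an outward normal.

solid part
  facet normal 0.0000 0.0000 -1.0000
    outer loop
      vertex 6.997 17.774 0.000
      vertex 14.611 16.036 0.000
      vertex 18.000 9.000 0.000
    endloop
  endfacet
  facet normal 0.0000 0.0000 -1.0000
    outer loop
      vertex 0.891 12.905 0.000
      vertex 6.997 17.774 0.000
      vertex 18.000 9.000 0.000
    endloop
  endfacet
  facet normal 0.0000 0.0000 -1.0000
    outer loop
      vertex 0.891 5.095 0.000
      vertex 0.891 12.905 0.000
      vertex 18.000 9.000 0.000
    endloop
  endfacet
  facet normal 0.0000 0.0000 -1.0000
    outer loop
      vertex 6.997 0.226 0.000
      vertex 0.891 5.095 0.000
      vertex 18.000 9.000 0.000
    endloop
  endfacet
  facet normal 0.0000 0.0000 -1.0000
    outer loop
      vertex 14.611 1.964 0.000
      vertex 6.997 0.226 0.000
      vertex 18.000 9.000 0.000
    endloop
  endfacet
  facet normal 0.6998 0.3371 0.6298
    outer loop
      vertex 18.000 9.000 0.000
      vertex 14.611 16.036 0.000
      vertex 9.000 9.000 10.000
    endloop
  endfacet
  facet normal 0.1729 0.7573 0.6298
    outer loop
      vertex 14.611 16.036 0.000
      vertex 6.997 17.774 0.000
      vertex 9.000 9.000 10.000
    endloop
  endfacet
  facet normal -0.4843 0.6073 0.6298
    outer loop
      vertex 6.997 17.774 0.000
      vertex 0.891 12.905 0.000
      vertex 9.000 9.000 10.000
    endloop
  endfacet
  facet normal -0.7767 0.0000 0.6298
    outer loop
      vertex 0.891 12.905 0.000
      vertex 0.891 5.095 0.000
      vertex 9.000 9.000 10.000
    endloop
  endfacet
  facet normal -0.4843 -0.6073 0.6298
    outer loop
      vertex 0.891 5.095 0.000
      vertex 6.997 0.226 0.000
      vertex 9.000 9.000 10.000
    endloop
  endfacet
  facet normal 0.1729 -0.7573 0.6298
    outer loop
      vertex 6.997 0.226 0.000
      vertex 14.611 1.964 0.000
      vertex 9.000 9.000 10.000
    endloop
  endfacet
  facet normal 0.6998 -0.3371 0.6298
    outer loop
      vertex 14.611 1.964 0.000
      vertex 18.000 9.000 0.000
      vertex 9.000 9.000 10.000
    endloop
  endfacet
endsolid part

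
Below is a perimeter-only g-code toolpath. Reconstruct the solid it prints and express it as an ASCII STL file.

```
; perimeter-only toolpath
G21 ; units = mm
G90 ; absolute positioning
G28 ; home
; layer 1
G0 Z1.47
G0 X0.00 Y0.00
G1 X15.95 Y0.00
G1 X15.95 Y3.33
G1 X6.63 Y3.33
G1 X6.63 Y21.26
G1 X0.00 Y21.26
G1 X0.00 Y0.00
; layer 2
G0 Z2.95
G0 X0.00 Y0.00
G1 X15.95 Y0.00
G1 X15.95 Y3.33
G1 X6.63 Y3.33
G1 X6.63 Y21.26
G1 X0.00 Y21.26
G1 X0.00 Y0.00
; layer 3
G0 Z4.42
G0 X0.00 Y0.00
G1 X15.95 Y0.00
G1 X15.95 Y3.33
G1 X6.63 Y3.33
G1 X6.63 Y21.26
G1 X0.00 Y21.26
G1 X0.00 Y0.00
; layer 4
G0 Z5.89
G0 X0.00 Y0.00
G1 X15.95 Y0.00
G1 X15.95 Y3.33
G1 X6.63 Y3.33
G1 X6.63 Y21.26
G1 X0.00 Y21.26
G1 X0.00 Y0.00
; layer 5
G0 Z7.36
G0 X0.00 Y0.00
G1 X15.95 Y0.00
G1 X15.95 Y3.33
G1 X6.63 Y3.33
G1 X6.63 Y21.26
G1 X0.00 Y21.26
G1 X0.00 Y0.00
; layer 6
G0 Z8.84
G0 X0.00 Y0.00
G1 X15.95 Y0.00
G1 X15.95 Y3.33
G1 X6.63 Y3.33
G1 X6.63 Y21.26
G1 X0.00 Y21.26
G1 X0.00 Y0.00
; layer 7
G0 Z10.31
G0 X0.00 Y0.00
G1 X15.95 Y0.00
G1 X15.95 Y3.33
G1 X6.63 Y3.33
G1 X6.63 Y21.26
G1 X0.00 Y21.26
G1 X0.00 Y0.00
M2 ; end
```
solid part
  facet normal 0.0000 0.0000 -1.0000
    outer loop
      vertex 15.95 3.33 0.00
      vertex 15.95 0.00 0.00
      vertex 0.00 0.00 0.00
    endloop
  endfacet
  facet normal 0.0000 0.0000 -1.0000
    outer loop
      vertex 6.63 3.33 0.00
      vertex 15.95 3.33 0.00
      vertex 0.00 0.00 0.00
    endloop
  endfacet
  facet normal 0.0000 0.0000 -1.0000
    outer loop
      vertex 6.63 21.26 0.00
      vertex 6.63 3.33 0.00
      vertex 0.00 0.00 0.00
    endloop
  endfacet
  facet normal 0.0000 0.0000 -1.0000
    outer loop
      vertex 0.00 21.26 0.00
      vertex 6.63 21.26 0.00
      vertex 0.00 0.00 0.00
    endloop
  endfacet
  facet normal 0.0000 0.0000 1.0000
    outer loop
      vertex 0.00 0.00 10.31
      vertex 15.95 0.00 10.31
      vertex 15.95 3.33 10.31
    endloop
  endfacet
  facet normal 0.0000 0.0000 1.0000
    outer loop
      vertex 0.00 0.00 10.31
      vertex 15.95 3.33 10.31
      vertex 6.63 3.33 10.31
    endloop
  endfacet
  facet normal 0.0000 0.0000 1.0000
    outer loop
      vertex 0.00 0.00 10.31
      vertex 6.63 3.33 10.31
      vertex 6.63 21.26 10.31
    endloop
  endfacet
  facet normal 0.0000 0.0000 1.0000
    outer loop
      vertex 0.00 0.00 10.31
      vertex 6.63 21.26 10.31
      vertex 0.00 21.26 10.31
    endloop
  endfacet
  facet normal 0.0000 -1.0000 0.0000
    outer loop
      vertex 0.00 0.00 0.00
      vertex 15.95 0.00 0.00
      vertex 15.95 0.00 10.31
    endloop
  endfacet
  facet normal 0.0000 -1.0000 0.0000
    outer loop
      vertex 0.00 0.00 0.00
      vertex 15.95 0.00 10.31
      vertex 0.00 0.00 10.31
    endloop
  endfacet
  facet normal 1.0000 0.0000 0.0000
    outer loop
      vertex 15.95 0.00 0.00
      vertex 15.95 3.33 0.00
      vertex 15.95 3.33 10.31
    endloop
  endfacet
  facet normal 1.0000 0.0000 0.0000
    outer loop
      vertex 15.95 0.00 0.00
      vertex 15.95 3.33 10.31
      vertex 15.95 0.00 10.31
    endloop
  endfacet
  facet normal 0.0000 1.0000 0.0000
    outer loop
      vertex 15.95 3.33 0.00
      vertex 6.63 3.33 0.00
      vertex 6.63 3.33 10.31
    endloop
  endfacet
  facet normal 0.0000 1.0000 0.0000
    outer loop
      vertex 15.95 3.33 0.00
      vertex 6.63 3.33 10.31
      vertex 15.95 3.33 10.31
    endloop
  endfacet
  facet normal 1.0000 0.0000 0.0000
    outer loop
      vertex 6.63 3.33 0.00
      vertex 6.63 21.26 0.00
      vertex 6.63 21.26 10.31
    endloop
  endfacet
  facet normal 1.0000 0.0000 0.0000
    outer loop
      vertex 6.63 3.33 0.00
      vertex 6.63 21.26 10.31
      vertex 6.63 3.33 10.31
    endloop
  endfacet
  facet normal 0.0000 1.0000 0.0000
    outer loop
      vertex 6.63 21.26 0.00
      vertex 0.00 21.26 0.00
      vertex 0.00 21.26 10.31
    endloop
  endfacet
  facet normal 0.0000 1.0000 0.0000
    outer loop
      vertex 6.63 21.26 0.00
      vertex 0.00 21.26 10.31
      vertex 6.63 21.26 10.31
    endloop
  endfacet
  facet normal -1.0000 0.0000 0.0000
    outer loop
      vertex 0.00 21.26 0.00
      vertex 0.00 0.00 0.00
      vertex 0.00 0.00 10.31
    endloop
  endfacet
  facet normal -1.0000 0.0000 0.0000
    outer loop
      vertex 0.00 21.26 0.00
      vertex 0.00 0.00 10.31
      vertex 0.00 21.26 10.31
    endloop
  endfacet
endsolid part

The G0 Z moves step by Δz≈1.47 mm. Every layer's G1 loop is the same polygon, so the solid is a straight extrusion of it from z=0 to z≈10.3. Closing with flat bottom and top caps and triangulating gives 20 facets — an L-shaped prism: outer 15.9 × 21.3 mm, arm thicknesses ≈ 3.33 mm (horizontal) and 6.63 mm (vertical), extruded 10.3 mm in z.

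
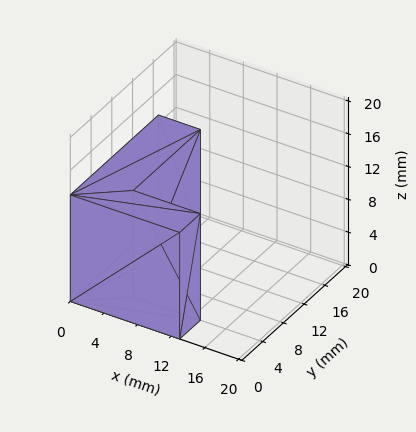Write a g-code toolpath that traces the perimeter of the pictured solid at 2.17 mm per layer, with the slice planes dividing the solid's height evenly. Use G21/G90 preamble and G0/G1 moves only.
Reading the render: the shape is an L-shaped prism: outer 13 × 17 mm, arm thicknesses ≈ 4 mm (horizontal) and 5 mm (vertical), extruded 13 mm in z (dimensions read to the nearest mm from the axis ticks). For the g-code, the solid's height is divided into equal slices at the stated Δz and each level perimeter traced with G1 moves after a G0 lift.

; perimeter-only toolpath
G21 ; units = mm
G90 ; absolute positioning
G28 ; home
; layer 1
G0 Z2.17
G0 X0.00 Y0.00
G1 X13.00 Y0.00
G1 X13.00 Y4.00
G1 X5.00 Y4.00
G1 X5.00 Y17.00
G1 X0.00 Y17.00
G1 X0.00 Y0.00
; layer 2
G0 Z4.33
G0 X0.00 Y0.00
G1 X13.00 Y0.00
G1 X13.00 Y4.00
G1 X5.00 Y4.00
G1 X5.00 Y17.00
G1 X0.00 Y17.00
G1 X0.00 Y0.00
; layer 3
G0 Z6.50
G0 X0.00 Y0.00
G1 X13.00 Y0.00
G1 X13.00 Y4.00
G1 X5.00 Y4.00
G1 X5.00 Y17.00
G1 X0.00 Y17.00
G1 X0.00 Y0.00
; layer 4
G0 Z8.67
G0 X0.00 Y0.00
G1 X13.00 Y0.00
G1 X13.00 Y4.00
G1 X5.00 Y4.00
G1 X5.00 Y17.00
G1 X0.00 Y17.00
G1 X0.00 Y0.00
; layer 5
G0 Z10.83
G0 X0.00 Y0.00
G1 X13.00 Y0.00
G1 X13.00 Y4.00
G1 X5.00 Y4.00
G1 X5.00 Y17.00
G1 X0.00 Y17.00
G1 X0.00 Y0.00
; layer 6
G0 Z13.00
G0 X0.00 Y0.00
G1 X13.00 Y0.00
G1 X13.00 Y4.00
G1 X5.00 Y4.00
G1 X5.00 Y17.00
G1 X0.00 Y17.00
G1 X0.00 Y0.00
M2 ; end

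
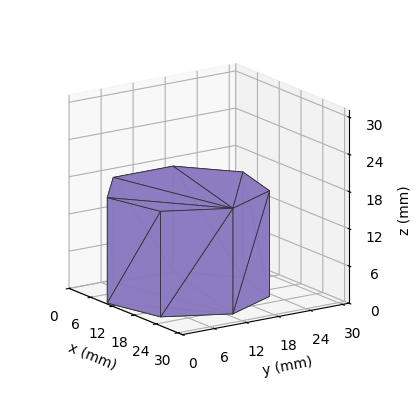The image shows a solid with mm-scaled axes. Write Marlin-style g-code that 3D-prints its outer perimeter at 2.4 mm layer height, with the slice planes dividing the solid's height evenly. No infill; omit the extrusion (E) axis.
Reading the render: the shape is a regular 7-sided prism (a cylinder approximated with 7 flat sides), circumscribed radius ≈ 13 mm, height ≈ 17 mm (dimensions read to the nearest mm from the axis ticks). For the g-code, the solid's height is divided into equal slices at the stated Δz and each level perimeter traced with G1 moves after a G0 lift.

; perimeter-only toolpath
G21 ; units = mm
G90 ; absolute positioning
G28 ; home
; layer 1
G0 Z2.4
G0 X26.0 Y13.0
G1 X21.1 Y23.2
G1 X10.1 Y25.7
G1 X1.3 Y18.6
G1 X1.3 Y7.4
G1 X10.1 Y0.3
G1 X21.1 Y2.8
G1 X26.0 Y13.0
; layer 2
G0 Z4.9
G0 X26.0 Y13.0
G1 X21.1 Y23.2
G1 X10.1 Y25.7
G1 X1.3 Y18.6
G1 X1.3 Y7.4
G1 X10.1 Y0.3
G1 X21.1 Y2.8
G1 X26.0 Y13.0
; layer 3
G0 Z7.3
G0 X26.0 Y13.0
G1 X21.1 Y23.2
G1 X10.1 Y25.7
G1 X1.3 Y18.6
G1 X1.3 Y7.4
G1 X10.1 Y0.3
G1 X21.1 Y2.8
G1 X26.0 Y13.0
; layer 4
G0 Z9.7
G0 X26.0 Y13.0
G1 X21.1 Y23.2
G1 X10.1 Y25.7
G1 X1.3 Y18.6
G1 X1.3 Y7.4
G1 X10.1 Y0.3
G1 X21.1 Y2.8
G1 X26.0 Y13.0
; layer 5
G0 Z12.1
G0 X26.0 Y13.0
G1 X21.1 Y23.2
G1 X10.1 Y25.7
G1 X1.3 Y18.6
G1 X1.3 Y7.4
G1 X10.1 Y0.3
G1 X21.1 Y2.8
G1 X26.0 Y13.0
; layer 6
G0 Z14.6
G0 X26.0 Y13.0
G1 X21.1 Y23.2
G1 X10.1 Y25.7
G1 X1.3 Y18.6
G1 X1.3 Y7.4
G1 X10.1 Y0.3
G1 X21.1 Y2.8
G1 X26.0 Y13.0
; layer 7
G0 Z17.0
G0 X26.0 Y13.0
G1 X21.1 Y23.2
G1 X10.1 Y25.7
G1 X1.3 Y18.6
G1 X1.3 Y7.4
G1 X10.1 Y0.3
G1 X21.1 Y2.8
G1 X26.0 Y13.0
M2 ; end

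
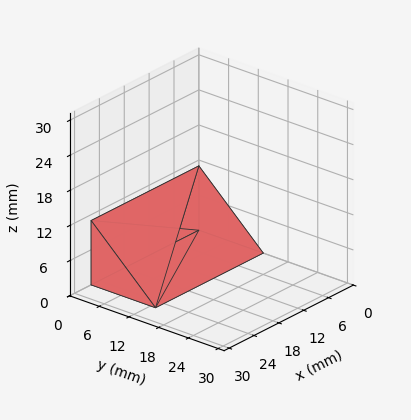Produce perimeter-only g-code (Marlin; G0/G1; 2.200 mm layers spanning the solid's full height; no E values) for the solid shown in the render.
Reading the render: the shape is a wedge (ramp): 26 × 13 mm base, rising to 11 mm along the y=0 edge and sloping linearly to z=0 at y=13 (dimensions read to the nearest mm from the axis ticks). For the g-code, the solid's height is divided into equal slices at the stated Δz and each level perimeter traced with G1 moves after a G0 lift.

; perimeter-only toolpath
G21 ; units = mm
G90 ; absolute positioning
G28 ; home
; layer 1
G0 Z2.200
G0 X0.000 Y0.000
G1 X26.000 Y0.000
G1 X26.000 Y10.400
G1 X0.000 Y10.400
G1 X0.000 Y0.000
; layer 2
G0 Z4.400
G0 X0.000 Y0.000
G1 X26.000 Y0.000
G1 X26.000 Y7.800
G1 X0.000 Y7.800
G1 X0.000 Y0.000
; layer 3
G0 Z6.600
G0 X0.000 Y0.000
G1 X26.000 Y0.000
G1 X26.000 Y5.200
G1 X0.000 Y5.200
G1 X0.000 Y0.000
; layer 4
G0 Z8.800
G0 X0.000 Y0.000
G1 X26.000 Y0.000
G1 X26.000 Y2.600
G1 X0.000 Y2.600
G1 X0.000 Y0.000
M2 ; end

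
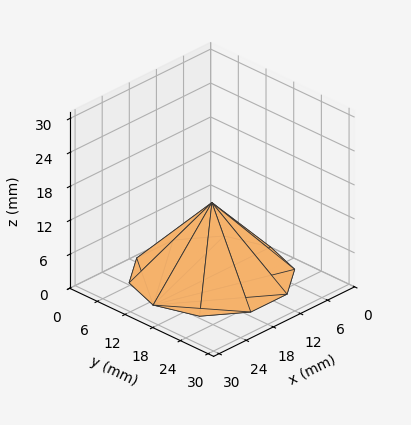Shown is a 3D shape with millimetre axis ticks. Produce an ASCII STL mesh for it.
Reading the render: the shape is a regular 10-sided pyramid, base circumscribed radius ≈ 13 mm, apex at z ≈ 13 mm (dimensions read to the nearest mm from the axis ticks). For the STL, each face is triangulated and given an outward normal.

solid part
  facet normal 0.0000 0.0000 -1.0000
    outer loop
      vertex 17.017 25.364 0.000
      vertex 23.517 20.641 0.000
      vertex 26.000 13.000 0.000
    endloop
  endfacet
  facet normal 0.0000 0.0000 -1.0000
    outer loop
      vertex 8.983 25.364 0.000
      vertex 17.017 25.364 0.000
      vertex 26.000 13.000 0.000
    endloop
  endfacet
  facet normal 0.0000 0.0000 -1.0000
    outer loop
      vertex 2.483 20.641 0.000
      vertex 8.983 25.364 0.000
      vertex 26.000 13.000 0.000
    endloop
  endfacet
  facet normal 0.0000 0.0000 -1.0000
    outer loop
      vertex 0.000 13.000 0.000
      vertex 2.483 20.641 0.000
      vertex 26.000 13.000 0.000
    endloop
  endfacet
  facet normal 0.0000 0.0000 -1.0000
    outer loop
      vertex 2.483 5.359 0.000
      vertex 0.000 13.000 0.000
      vertex 26.000 13.000 0.000
    endloop
  endfacet
  facet normal 0.0000 0.0000 -1.0000
    outer loop
      vertex 8.983 0.636 0.000
      vertex 2.483 5.359 0.000
      vertex 26.000 13.000 0.000
    endloop
  endfacet
  facet normal 0.0000 0.0000 -1.0000
    outer loop
      vertex 17.017 0.636 0.000
      vertex 8.983 0.636 0.000
      vertex 26.000 13.000 0.000
    endloop
  endfacet
  facet normal 0.0000 0.0000 -1.0000
    outer loop
      vertex 23.517 5.359 0.000
      vertex 17.017 0.636 0.000
      vertex 26.000 13.000 0.000
    endloop
  endfacet
  facet normal 0.6891 0.2239 0.6891
    outer loop
      vertex 26.000 13.000 0.000
      vertex 23.517 20.641 0.000
      vertex 13.000 13.000 13.000
    endloop
  endfacet
  facet normal 0.4259 0.5862 0.6891
    outer loop
      vertex 23.517 20.641 0.000
      vertex 17.017 25.364 0.000
      vertex 13.000 13.000 13.000
    endloop
  endfacet
  facet normal 0.0000 0.7246 0.6892
    outer loop
      vertex 17.017 25.364 0.000
      vertex 8.983 25.364 0.000
      vertex 13.000 13.000 13.000
    endloop
  endfacet
  facet normal -0.4259 0.5862 0.6891
    outer loop
      vertex 8.983 25.364 0.000
      vertex 2.483 20.641 0.000
      vertex 13.000 13.000 13.000
    endloop
  endfacet
  facet normal -0.6891 0.2239 0.6891
    outer loop
      vertex 2.483 20.641 0.000
      vertex 0.000 13.000 0.000
      vertex 13.000 13.000 13.000
    endloop
  endfacet
  facet normal -0.6891 -0.2239 0.6891
    outer loop
      vertex 0.000 13.000 0.000
      vertex 2.483 5.359 0.000
      vertex 13.000 13.000 13.000
    endloop
  endfacet
  facet normal -0.4259 -0.5862 0.6891
    outer loop
      vertex 2.483 5.359 0.000
      vertex 8.983 0.636 0.000
      vertex 13.000 13.000 13.000
    endloop
  endfacet
  facet normal 0.0000 -0.7246 0.6892
    outer loop
      vertex 8.983 0.636 0.000
      vertex 17.017 0.636 0.000
      vertex 13.000 13.000 13.000
    endloop
  endfacet
  facet normal 0.4259 -0.5862 0.6891
    outer loop
      vertex 17.017 0.636 0.000
      vertex 23.517 5.359 0.000
      vertex 13.000 13.000 13.000
    endloop
  endfacet
  facet normal 0.6891 -0.2239 0.6891
    outer loop
      vertex 23.517 5.359 0.000
      vertex 26.000 13.000 0.000
      vertex 13.000 13.000 13.000
    endloop
  endfacet
endsolid part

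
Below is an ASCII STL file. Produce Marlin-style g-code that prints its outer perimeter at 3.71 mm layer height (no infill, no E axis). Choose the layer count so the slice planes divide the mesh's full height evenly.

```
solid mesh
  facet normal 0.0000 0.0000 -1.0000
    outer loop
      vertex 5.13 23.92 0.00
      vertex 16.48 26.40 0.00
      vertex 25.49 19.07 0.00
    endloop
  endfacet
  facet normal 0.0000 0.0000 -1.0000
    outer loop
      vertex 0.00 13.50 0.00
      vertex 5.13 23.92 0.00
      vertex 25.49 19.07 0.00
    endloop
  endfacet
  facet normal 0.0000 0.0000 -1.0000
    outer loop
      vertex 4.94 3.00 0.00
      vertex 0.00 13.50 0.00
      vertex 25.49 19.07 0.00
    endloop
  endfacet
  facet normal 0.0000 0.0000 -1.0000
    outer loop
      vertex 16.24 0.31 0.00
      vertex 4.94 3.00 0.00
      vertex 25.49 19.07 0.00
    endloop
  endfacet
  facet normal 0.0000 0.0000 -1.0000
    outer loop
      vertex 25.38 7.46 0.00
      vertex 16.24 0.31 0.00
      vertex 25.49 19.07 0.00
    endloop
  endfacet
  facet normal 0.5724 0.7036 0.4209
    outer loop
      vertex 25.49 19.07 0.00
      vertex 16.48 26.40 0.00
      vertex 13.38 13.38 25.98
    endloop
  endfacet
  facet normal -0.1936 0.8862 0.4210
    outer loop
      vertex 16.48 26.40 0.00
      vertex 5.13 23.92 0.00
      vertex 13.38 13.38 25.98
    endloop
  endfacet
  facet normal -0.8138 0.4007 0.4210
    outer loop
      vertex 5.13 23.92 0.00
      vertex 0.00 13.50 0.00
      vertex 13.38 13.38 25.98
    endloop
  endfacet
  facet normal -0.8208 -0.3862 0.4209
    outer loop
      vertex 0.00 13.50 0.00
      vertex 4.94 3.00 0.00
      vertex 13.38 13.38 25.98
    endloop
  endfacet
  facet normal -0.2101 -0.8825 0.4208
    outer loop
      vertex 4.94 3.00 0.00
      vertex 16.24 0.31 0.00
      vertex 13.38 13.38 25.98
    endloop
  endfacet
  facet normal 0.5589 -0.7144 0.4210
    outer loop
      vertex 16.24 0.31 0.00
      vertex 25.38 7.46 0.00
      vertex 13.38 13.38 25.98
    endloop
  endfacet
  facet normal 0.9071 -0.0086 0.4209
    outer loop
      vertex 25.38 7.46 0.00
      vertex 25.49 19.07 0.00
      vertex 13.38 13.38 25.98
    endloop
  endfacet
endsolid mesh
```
; perimeter-only toolpath
G21 ; units = mm
G90 ; absolute positioning
G28 ; home
; layer 1
G0 Z3.71
G0 X23.76 Y18.26
G1 X16.04 Y24.54
G1 X6.31 Y22.41
G1 X1.91 Y13.48
G1 X6.15 Y4.48
G1 X15.83 Y2.18
G1 X23.67 Y8.31
G1 X23.76 Y18.26
; layer 2
G0 Z7.42
G0 X22.03 Y17.44
G1 X15.59 Y22.68
G1 X7.49 Y20.91
G1 X3.82 Y13.47
G1 X7.35 Y5.97
G1 X15.42 Y4.04
G1 X21.95 Y9.15
G1 X22.03 Y17.44
; layer 3
G0 Z11.13
G0 X20.30 Y16.63
G1 X15.15 Y20.82
G1 X8.67 Y19.40
G1 X5.73 Y13.45
G1 X8.56 Y7.45
G1 X15.01 Y5.91
G1 X20.24 Y10.00
G1 X20.30 Y16.63
; layer 4
G0 Z14.85
G0 X18.57 Y15.82
G1 X14.71 Y18.96
G1 X9.84 Y17.90
G1 X7.65 Y13.43
G1 X9.76 Y8.93
G1 X14.61 Y7.78
G1 X18.52 Y10.84
G1 X18.57 Y15.82
; layer 5
G0 Z18.56
G0 X16.84 Y15.01
G1 X14.27 Y17.10
G1 X11.02 Y16.39
G1 X9.56 Y13.41
G1 X10.97 Y10.41
G1 X14.20 Y9.65
G1 X16.81 Y11.69
G1 X16.84 Y15.01
; layer 6
G0 Z22.27
G0 X15.11 Y14.19
G1 X13.82 Y15.24
G1 X12.20 Y14.89
G1 X11.47 Y13.40
G1 X12.17 Y11.90
G1 X13.79 Y11.51
G1 X15.09 Y12.53
G1 X15.11 Y14.19
M2 ; end

The solid is a regular 7-sided pyramid, base circumscribed radius ≈ 13.4 mm, apex at z ≈ 26 mm. Slicing at Δz = 3.71 mm — 7 equal slices spanning the solid's height, so layer i sits at z = i·h/7 — gives 6 non-empty perimeters. Each is a 7-segment closed polygon; G0 lifts to the layer z and rapids to the start vertex, then G1 traces the edges. The cross-section shrinks linearly with z (the slice at the apex is degenerate and omitted).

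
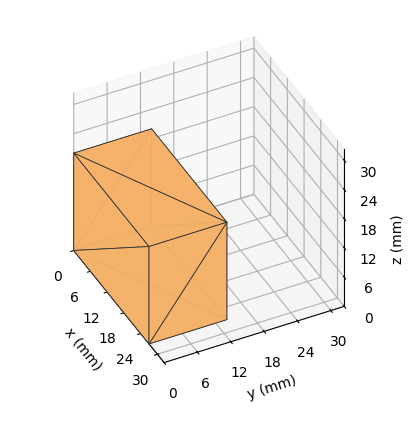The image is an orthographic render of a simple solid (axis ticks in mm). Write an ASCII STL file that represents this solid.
Reading the render: the shape is a rectangular box, roughly 27 × 14 mm footprint and 20 mm tall (dimensions read to the nearest mm from the axis ticks). For the STL, each face is triangulated and given an outward normal.

solid part
  facet normal 0.0000 0.0000 -1.0000
    outer loop
      vertex 27.000 14.000 0.000
      vertex 27.000 0.000 0.000
      vertex 0.000 0.000 0.000
    endloop
  endfacet
  facet normal 0.0000 0.0000 -1.0000
    outer loop
      vertex 0.000 14.000 0.000
      vertex 27.000 14.000 0.000
      vertex 0.000 0.000 0.000
    endloop
  endfacet
  facet normal 0.0000 0.0000 1.0000
    outer loop
      vertex 0.000 0.000 20.000
      vertex 27.000 0.000 20.000
      vertex 27.000 14.000 20.000
    endloop
  endfacet
  facet normal 0.0000 0.0000 1.0000
    outer loop
      vertex 0.000 0.000 20.000
      vertex 27.000 14.000 20.000
      vertex 0.000 14.000 20.000
    endloop
  endfacet
  facet normal 0.0000 -1.0000 0.0000
    outer loop
      vertex 0.000 0.000 0.000
      vertex 27.000 0.000 0.000
      vertex 27.000 0.000 20.000
    endloop
  endfacet
  facet normal 0.0000 -1.0000 0.0000
    outer loop
      vertex 0.000 0.000 0.000
      vertex 27.000 0.000 20.000
      vertex 0.000 0.000 20.000
    endloop
  endfacet
  facet normal 0.0000 1.0000 0.0000
    outer loop
      vertex 27.000 14.000 20.000
      vertex 27.000 14.000 0.000
      vertex 0.000 14.000 0.000
    endloop
  endfacet
  facet normal 0.0000 1.0000 0.0000
    outer loop
      vertex 0.000 14.000 20.000
      vertex 27.000 14.000 20.000
      vertex 0.000 14.000 0.000
    endloop
  endfacet
  facet normal -1.0000 0.0000 0.0000
    outer loop
      vertex 0.000 14.000 20.000
      vertex 0.000 14.000 0.000
      vertex 0.000 0.000 0.000
    endloop
  endfacet
  facet normal -1.0000 0.0000 0.0000
    outer loop
      vertex 0.000 0.000 20.000
      vertex 0.000 14.000 20.000
      vertex 0.000 0.000 0.000
    endloop
  endfacet
  facet normal 1.0000 0.0000 0.0000
    outer loop
      vertex 27.000 0.000 0.000
      vertex 27.000 14.000 0.000
      vertex 27.000 14.000 20.000
    endloop
  endfacet
  facet normal 1.0000 0.0000 0.0000
    outer loop
      vertex 27.000 0.000 0.000
      vertex 27.000 14.000 20.000
      vertex 27.000 0.000 20.000
    endloop
  endfacet
endsolid part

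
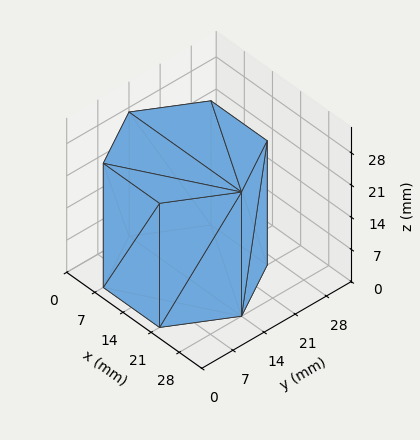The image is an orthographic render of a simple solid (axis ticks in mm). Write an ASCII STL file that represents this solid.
Reading the render: the shape is a regular 6-sided prism (a cylinder approximated with 6 flat sides), circumscribed radius ≈ 14 mm, height ≈ 27 mm (dimensions read to the nearest mm from the axis ticks). For the STL, each face is triangulated and given an outward normal.

solid part
  facet normal 0.0000 0.0000 -1.0000
    outer loop
      vertex 7.0 26.1 0.0
      vertex 21.0 26.1 0.0
      vertex 28.0 14.0 0.0
    endloop
  endfacet
  facet normal 0.0000 0.0000 -1.0000
    outer loop
      vertex 0.0 14.0 0.0
      vertex 7.0 26.1 0.0
      vertex 28.0 14.0 0.0
    endloop
  endfacet
  facet normal 0.0000 0.0000 -1.0000
    outer loop
      vertex 7.0 1.9 0.0
      vertex 0.0 14.0 0.0
      vertex 28.0 14.0 0.0
    endloop
  endfacet
  facet normal 0.0000 0.0000 -1.0000
    outer loop
      vertex 21.0 1.9 0.0
      vertex 7.0 1.9 0.0
      vertex 28.0 14.0 0.0
    endloop
  endfacet
  facet normal 0.0000 0.0000 1.0000
    outer loop
      vertex 28.0 14.0 27.0
      vertex 21.0 26.1 27.0
      vertex 7.0 26.1 27.0
    endloop
  endfacet
  facet normal 0.0000 0.0000 1.0000
    outer loop
      vertex 28.0 14.0 27.0
      vertex 7.0 26.1 27.0
      vertex 0.0 14.0 27.0
    endloop
  endfacet
  facet normal 0.0000 0.0000 1.0000
    outer loop
      vertex 28.0 14.0 27.0
      vertex 0.0 14.0 27.0
      vertex 7.0 1.9 27.0
    endloop
  endfacet
  facet normal 0.0000 0.0000 1.0000
    outer loop
      vertex 28.0 14.0 27.0
      vertex 7.0 1.9 27.0
      vertex 21.0 1.9 27.0
    endloop
  endfacet
  facet normal 0.8656 0.5008 0.0000
    outer loop
      vertex 28.0 14.0 0.0
      vertex 21.0 26.1 0.0
      vertex 21.0 26.1 27.0
    endloop
  endfacet
  facet normal 0.8656 0.5008 0.0000
    outer loop
      vertex 28.0 14.0 0.0
      vertex 21.0 26.1 27.0
      vertex 28.0 14.0 27.0
    endloop
  endfacet
  facet normal 0.0000 1.0000 0.0000
    outer loop
      vertex 21.0 26.1 0.0
      vertex 7.0 26.1 0.0
      vertex 7.0 26.1 27.0
    endloop
  endfacet
  facet normal 0.0000 1.0000 0.0000
    outer loop
      vertex 21.0 26.1 0.0
      vertex 7.0 26.1 27.0
      vertex 21.0 26.1 27.0
    endloop
  endfacet
  facet normal -0.8656 0.5008 0.0000
    outer loop
      vertex 7.0 26.1 0.0
      vertex 0.0 14.0 0.0
      vertex 0.0 14.0 27.0
    endloop
  endfacet
  facet normal -0.8656 0.5008 0.0000
    outer loop
      vertex 7.0 26.1 0.0
      vertex 0.0 14.0 27.0
      vertex 7.0 26.1 27.0
    endloop
  endfacet
  facet normal -0.8656 -0.5008 0.0000
    outer loop
      vertex 0.0 14.0 0.0
      vertex 7.0 1.9 0.0
      vertex 7.0 1.9 27.0
    endloop
  endfacet
  facet normal -0.8656 -0.5008 0.0000
    outer loop
      vertex 0.0 14.0 0.0
      vertex 7.0 1.9 27.0
      vertex 0.0 14.0 27.0
    endloop
  endfacet
  facet normal 0.0000 -1.0000 0.0000
    outer loop
      vertex 7.0 1.9 0.0
      vertex 21.0 1.9 0.0
      vertex 21.0 1.9 27.0
    endloop
  endfacet
  facet normal 0.0000 -1.0000 0.0000
    outer loop
      vertex 7.0 1.9 0.0
      vertex 21.0 1.9 27.0
      vertex 7.0 1.9 27.0
    endloop
  endfacet
  facet normal 0.8656 -0.5008 0.0000
    outer loop
      vertex 21.0 1.9 0.0
      vertex 28.0 14.0 0.0
      vertex 28.0 14.0 27.0
    endloop
  endfacet
  facet normal 0.8656 -0.5008 0.0000
    outer loop
      vertex 21.0 1.9 0.0
      vertex 28.0 14.0 27.0
      vertex 21.0 1.9 27.0
    endloop
  endfacet
endsolid part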